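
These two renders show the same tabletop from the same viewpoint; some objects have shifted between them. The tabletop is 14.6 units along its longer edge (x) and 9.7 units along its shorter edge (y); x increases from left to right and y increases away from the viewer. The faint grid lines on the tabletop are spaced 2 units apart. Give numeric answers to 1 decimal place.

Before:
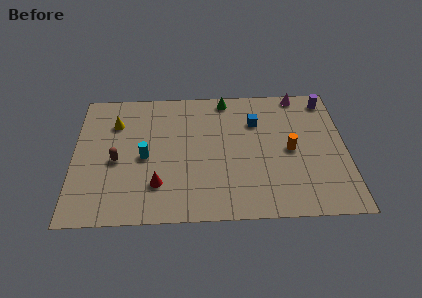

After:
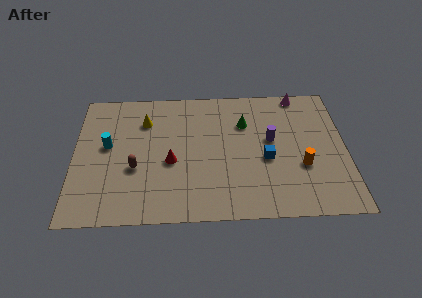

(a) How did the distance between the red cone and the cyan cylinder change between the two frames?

+1.5

Before: roughly 2.1 units apart; after: 3.6. That's 1.5 units further apart.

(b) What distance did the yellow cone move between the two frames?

1.6

From (2.2, 7.1) to (3.8, 7.2), the yellow cone covered √(1.6² + 0.1²) ≈ 1.6 units.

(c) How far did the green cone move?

2.1

The green cone was near (8.2, 8.7) before and (9.2, 6.8) after, so it travelled √(1.0² + 1.9²) ≈ 2.1 units.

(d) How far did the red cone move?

1.7

The red cone was near (4.5, 2.5) before and (5.2, 4.1) after, so it travelled √(0.7² + 1.6²) ≈ 1.7 units.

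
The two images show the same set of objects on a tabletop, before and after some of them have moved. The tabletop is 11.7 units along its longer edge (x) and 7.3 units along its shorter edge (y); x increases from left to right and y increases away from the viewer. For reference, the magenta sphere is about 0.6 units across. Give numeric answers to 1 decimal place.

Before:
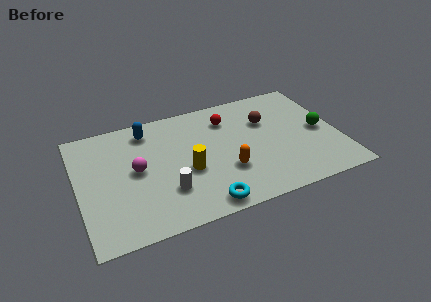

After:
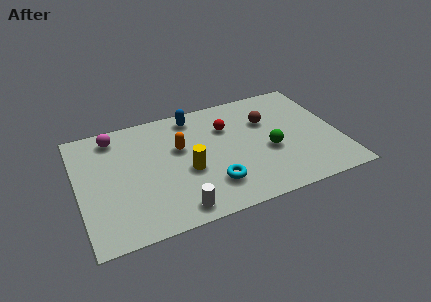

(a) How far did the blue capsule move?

2.1

The blue capsule was near (3.3, 6.1) before and (5.4, 6.3) after, so it travelled √(2.1² + 0.2²) ≈ 2.1 units.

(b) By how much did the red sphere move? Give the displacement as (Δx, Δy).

(-0.1, -0.5)

From the two frames, the red sphere sits at roughly (6.9, 5.6) before and (6.8, 5.1) after.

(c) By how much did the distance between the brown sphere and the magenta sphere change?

+0.8

They were about 6.1 units apart before and 6.9 after — 0.8 units further apart.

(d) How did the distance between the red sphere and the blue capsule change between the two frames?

-1.8

Before: roughly 3.6 units apart; after: 1.8. That's 1.8 units closer together.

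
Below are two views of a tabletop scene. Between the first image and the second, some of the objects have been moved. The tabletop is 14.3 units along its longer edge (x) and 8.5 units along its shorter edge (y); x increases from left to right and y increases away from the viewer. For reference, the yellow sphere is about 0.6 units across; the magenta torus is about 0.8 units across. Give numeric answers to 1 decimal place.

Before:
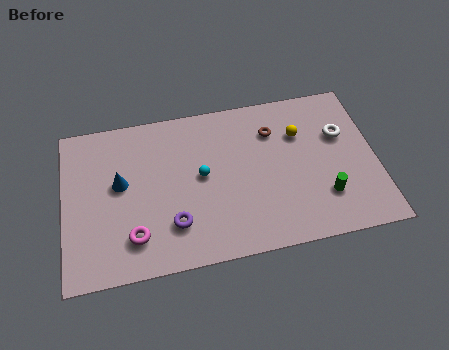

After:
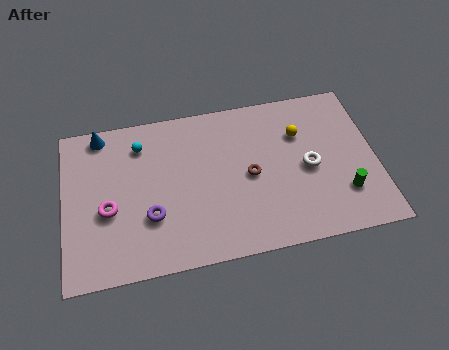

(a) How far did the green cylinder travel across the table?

0.9

From (11.8, 2.3) to (12.7, 2.3), the green cylinder covered √(0.9² + 0.0²) ≈ 0.9 units.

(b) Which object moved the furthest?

the cyan sphere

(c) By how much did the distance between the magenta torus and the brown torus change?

-1.4

Before: roughly 7.9 units apart; after: 6.5. That's 1.4 units closer together.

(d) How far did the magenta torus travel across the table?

1.9

The magenta torus moved from about (3.1, 1.9) to (2.0, 3.5), a distance of √(1.1² + 1.6²) ≈ 1.9.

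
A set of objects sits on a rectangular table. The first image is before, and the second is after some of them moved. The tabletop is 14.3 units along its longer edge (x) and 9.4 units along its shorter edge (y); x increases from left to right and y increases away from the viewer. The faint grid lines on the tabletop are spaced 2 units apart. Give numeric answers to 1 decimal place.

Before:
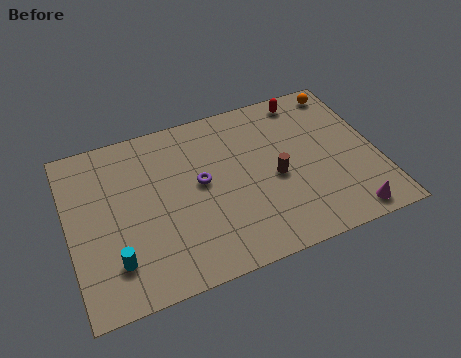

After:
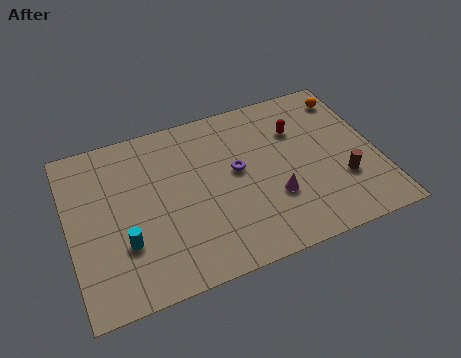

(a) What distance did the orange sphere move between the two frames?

0.5

From (13.2, 8.3) to (13.4, 7.8), the orange sphere covered √(0.2² + 0.5²) ≈ 0.5 units.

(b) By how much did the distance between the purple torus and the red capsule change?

-2.9

They were about 6.2 units apart before and 3.3 after — 2.9 units closer together.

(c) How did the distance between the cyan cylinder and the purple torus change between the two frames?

+0.7

The distance was about 5.1 in the first image and 5.8 in the second, so they moved 0.7 units further apart.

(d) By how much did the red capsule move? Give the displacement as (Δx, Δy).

(-0.6, -1.7)

The red capsule started near (11.4, 8.3) and ended near (10.8, 6.6).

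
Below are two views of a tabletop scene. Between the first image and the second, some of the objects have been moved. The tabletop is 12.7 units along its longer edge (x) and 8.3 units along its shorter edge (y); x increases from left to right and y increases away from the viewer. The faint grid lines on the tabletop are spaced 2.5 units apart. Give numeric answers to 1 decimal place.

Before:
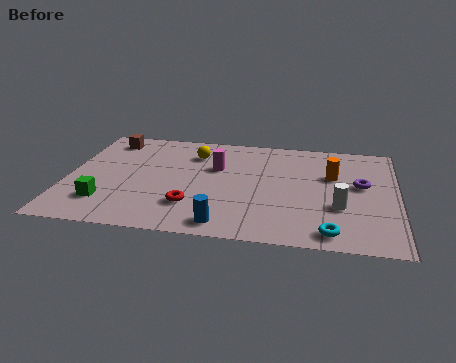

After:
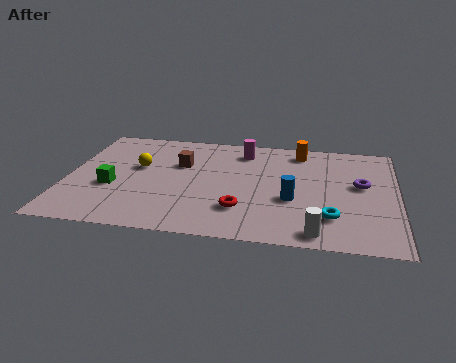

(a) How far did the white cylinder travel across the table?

2.2

The white cylinder was near (10.5, 2.9) before and (9.7, 0.9) after, so it travelled √(0.8² + 2.0²) ≈ 2.2 units.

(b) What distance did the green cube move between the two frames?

1.2

From (1.6, 2.0) to (1.8, 3.2), the green cube covered √(0.2² + 1.2²) ≈ 1.2 units.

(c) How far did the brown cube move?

3.3

From (1.4, 7.0) to (4.3, 5.4), the brown cube covered √(2.9² + 1.6²) ≈ 3.3 units.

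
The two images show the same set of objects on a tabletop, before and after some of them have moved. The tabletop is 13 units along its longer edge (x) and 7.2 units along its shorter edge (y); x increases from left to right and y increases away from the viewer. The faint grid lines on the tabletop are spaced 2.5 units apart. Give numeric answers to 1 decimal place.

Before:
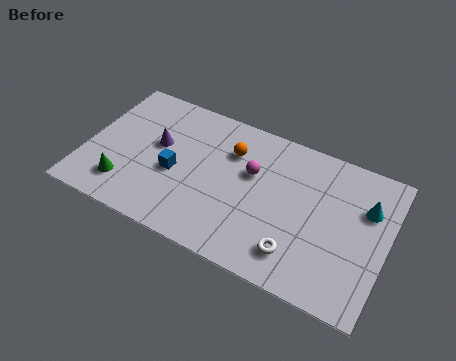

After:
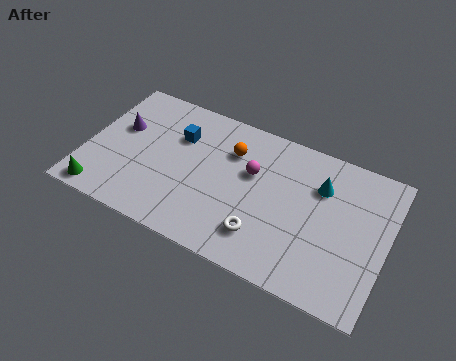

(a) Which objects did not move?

the orange sphere and the magenta sphere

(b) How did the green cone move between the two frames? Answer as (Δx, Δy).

(-0.9, -0.8)

The green cone was at about (1.9, 1.6) and moved to about (1.0, 0.8).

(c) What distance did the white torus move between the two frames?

1.5

The white torus moved from about (9.4, 1.5) to (7.9, 1.7), a distance of √(1.5² + 0.2²) ≈ 1.5.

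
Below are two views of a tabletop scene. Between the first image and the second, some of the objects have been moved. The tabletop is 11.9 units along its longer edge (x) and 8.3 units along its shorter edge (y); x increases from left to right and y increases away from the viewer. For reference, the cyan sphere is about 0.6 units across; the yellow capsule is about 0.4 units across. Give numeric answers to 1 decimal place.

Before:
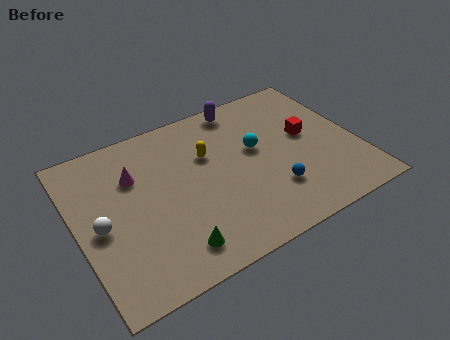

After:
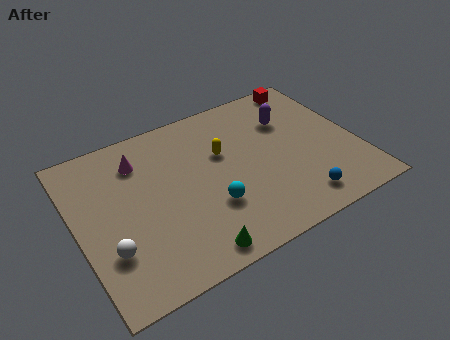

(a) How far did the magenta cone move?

0.8

The magenta cone moved from about (2.6, 5.7) to (2.9, 6.4), a distance of √(0.3² + 0.7²) ≈ 0.8.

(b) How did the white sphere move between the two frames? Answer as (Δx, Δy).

(0.2, -1.3)

The white sphere was at about (0.9, 3.8) and moved to about (1.1, 2.5).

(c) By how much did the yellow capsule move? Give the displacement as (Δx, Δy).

(0.6, -0.2)

From the two frames, the yellow capsule sits at roughly (5.7, 5.4) before and (6.3, 5.2) after.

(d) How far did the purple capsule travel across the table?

2.4

From (7.5, 7.4) to (9.3, 5.8), the purple capsule covered √(1.8² + 1.6²) ≈ 2.4 units.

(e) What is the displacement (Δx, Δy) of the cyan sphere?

(-2.3, -2.1)

The cyan sphere was at about (7.7, 4.8) and moved to about (5.4, 2.7).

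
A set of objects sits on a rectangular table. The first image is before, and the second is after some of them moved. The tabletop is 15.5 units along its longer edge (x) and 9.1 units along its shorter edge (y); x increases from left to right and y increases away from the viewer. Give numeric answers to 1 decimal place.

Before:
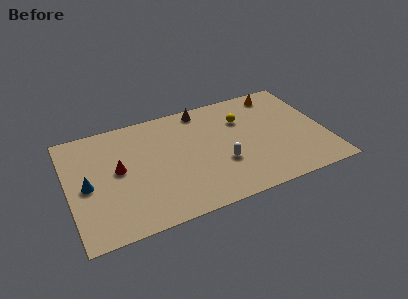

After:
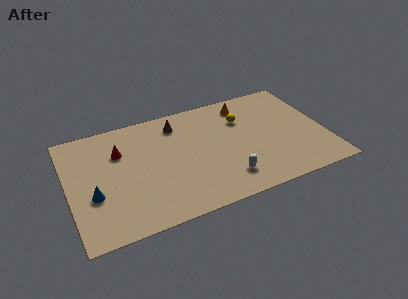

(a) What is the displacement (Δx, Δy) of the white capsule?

(0.1, -1.3)

The white capsule started near (9.1, 3.2) and ended near (9.2, 1.9).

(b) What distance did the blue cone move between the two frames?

0.9

From (1.1, 4.3) to (1.4, 3.4), the blue cone covered √(0.3² + 0.9²) ≈ 0.9 units.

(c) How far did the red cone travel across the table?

1.4

The red cone moved from about (3.0, 4.9) to (3.2, 6.3), a distance of √(0.2² + 1.4²) ≈ 1.4.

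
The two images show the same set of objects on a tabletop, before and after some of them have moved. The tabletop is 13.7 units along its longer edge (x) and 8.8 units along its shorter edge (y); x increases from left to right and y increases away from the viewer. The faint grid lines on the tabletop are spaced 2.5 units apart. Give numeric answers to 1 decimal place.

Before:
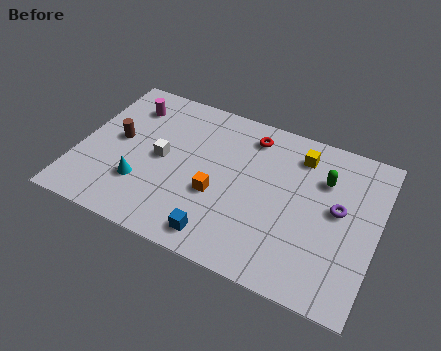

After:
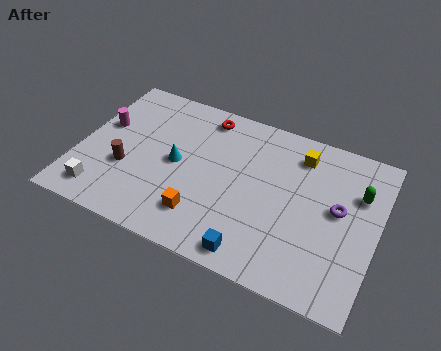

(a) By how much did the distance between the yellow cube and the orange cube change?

+1.4

They were about 5.0 units apart before and 6.4 after — 1.4 units further apart.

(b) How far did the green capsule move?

1.6

The green capsule was near (11.1, 6.2) before and (12.7, 6.0) after, so it travelled √(1.6² + 0.2²) ≈ 1.6 units.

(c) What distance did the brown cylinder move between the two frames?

1.6

From (1.7, 4.7) to (2.3, 3.2), the brown cylinder covered √(0.6² + 1.5²) ≈ 1.6 units.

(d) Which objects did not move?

the yellow cube and the purple torus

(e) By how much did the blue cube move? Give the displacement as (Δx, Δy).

(1.6, -0.2)

The blue cube was at about (6.9, 1.2) and moved to about (8.5, 1.0).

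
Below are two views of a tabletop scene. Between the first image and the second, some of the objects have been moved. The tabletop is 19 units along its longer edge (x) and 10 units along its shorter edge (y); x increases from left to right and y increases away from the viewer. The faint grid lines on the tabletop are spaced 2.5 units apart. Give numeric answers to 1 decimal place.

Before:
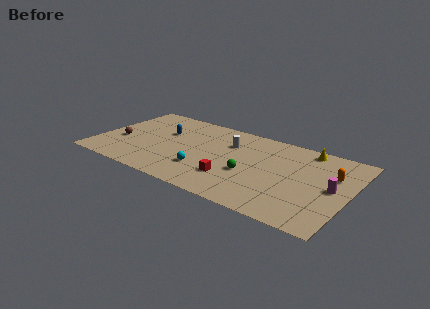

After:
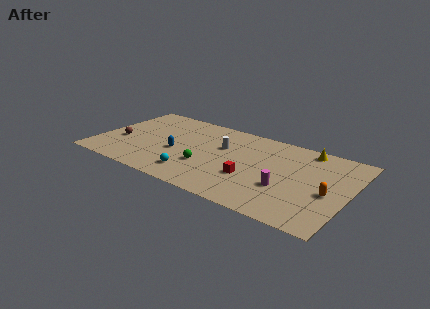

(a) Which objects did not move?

the brown sphere and the yellow cone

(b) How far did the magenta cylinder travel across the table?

3.6

From (17.8, 5.0) to (14.5, 3.5), the magenta cylinder covered √(3.3² + 1.5²) ≈ 3.6 units.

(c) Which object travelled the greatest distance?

the magenta cylinder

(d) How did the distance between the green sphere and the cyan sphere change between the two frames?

-1.9

Before: roughly 3.5 units apart; after: 1.6. That's 1.9 units closer together.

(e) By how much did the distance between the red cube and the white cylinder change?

-0.5

Before: roughly 4.4 units apart; after: 3.9. That's 0.5 units closer together.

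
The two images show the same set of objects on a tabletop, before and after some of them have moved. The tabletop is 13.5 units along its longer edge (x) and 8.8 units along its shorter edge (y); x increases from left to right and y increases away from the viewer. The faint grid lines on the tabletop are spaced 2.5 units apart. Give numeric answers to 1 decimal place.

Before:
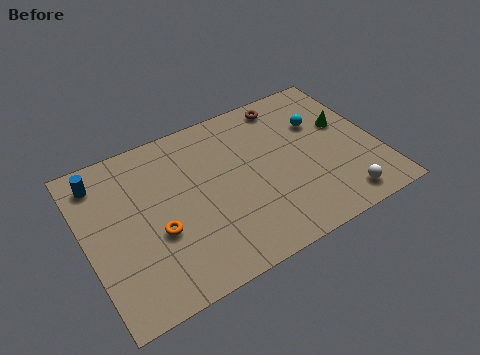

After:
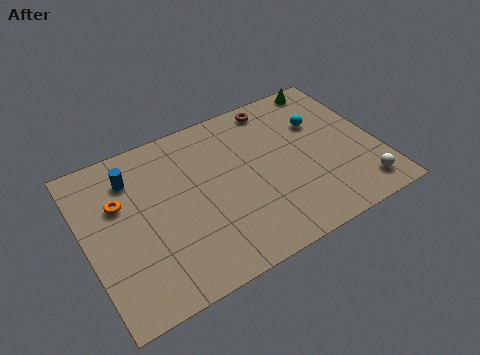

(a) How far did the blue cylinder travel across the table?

1.5

The blue cylinder was near (1.0, 7.3) before and (2.4, 6.8) after, so it travelled √(1.4² + 0.5²) ≈ 1.5 units.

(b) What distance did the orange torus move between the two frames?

2.7

The orange torus was near (3.1, 3.4) before and (1.7, 5.7) after, so it travelled √(1.4² + 2.3²) ≈ 2.7 units.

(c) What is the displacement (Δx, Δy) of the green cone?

(-0.3, 2.7)

The green cone started near (12.2, 5.3) and ended near (11.9, 8.0).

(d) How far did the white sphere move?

1.0

From (11.3, 1.2) to (12.3, 1.4), the white sphere covered √(1.0² + 0.2²) ≈ 1.0 units.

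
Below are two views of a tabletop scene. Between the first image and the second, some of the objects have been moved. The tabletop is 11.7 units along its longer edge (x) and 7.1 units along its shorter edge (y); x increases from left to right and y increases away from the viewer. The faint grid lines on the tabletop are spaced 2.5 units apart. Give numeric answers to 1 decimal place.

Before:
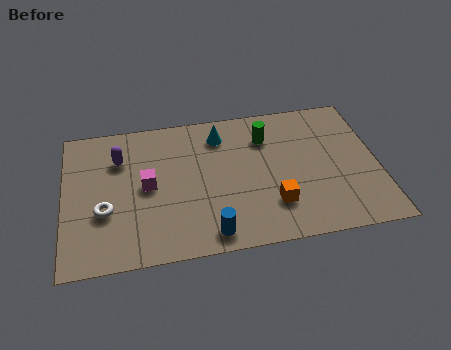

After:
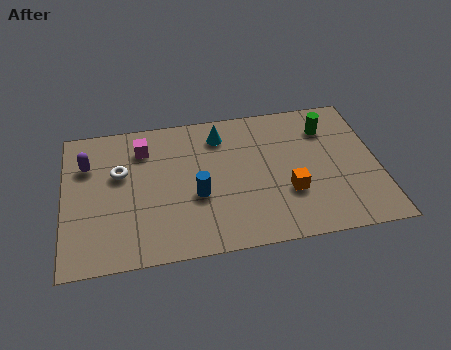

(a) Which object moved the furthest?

the green cylinder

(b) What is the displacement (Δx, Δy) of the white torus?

(0.6, 1.8)

From the two frames, the white torus sits at roughly (1.5, 2.6) before and (2.1, 4.4) after.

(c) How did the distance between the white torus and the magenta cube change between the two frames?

-0.5

They were about 1.9 units apart before and 1.4 after — 0.5 units closer together.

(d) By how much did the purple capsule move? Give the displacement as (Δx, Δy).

(-1.2, -0.1)

From the two frames, the purple capsule sits at roughly (2.1, 5.1) before and (0.9, 5.0) after.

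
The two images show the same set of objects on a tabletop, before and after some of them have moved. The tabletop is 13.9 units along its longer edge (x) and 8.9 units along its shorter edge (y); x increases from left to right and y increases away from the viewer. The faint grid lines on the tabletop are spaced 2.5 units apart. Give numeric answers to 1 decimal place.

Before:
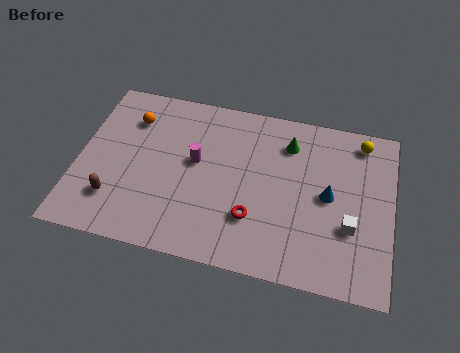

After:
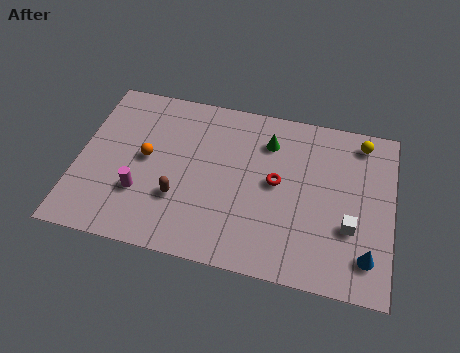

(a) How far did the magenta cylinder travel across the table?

3.2

The magenta cylinder moved from about (5.2, 5.0) to (2.9, 2.8), a distance of √(2.3² + 2.2²) ≈ 3.2.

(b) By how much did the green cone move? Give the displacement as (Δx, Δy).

(-0.9, -0.1)

The green cone started near (9.2, 6.9) and ended near (8.3, 6.8).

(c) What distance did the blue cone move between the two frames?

3.2

The blue cone moved from about (11.1, 4.5) to (12.9, 1.8), a distance of √(1.8² + 2.7²) ≈ 3.2.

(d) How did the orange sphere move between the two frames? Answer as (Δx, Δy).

(0.8, -2.0)

The orange sphere was at about (2.2, 6.7) and moved to about (3.0, 4.7).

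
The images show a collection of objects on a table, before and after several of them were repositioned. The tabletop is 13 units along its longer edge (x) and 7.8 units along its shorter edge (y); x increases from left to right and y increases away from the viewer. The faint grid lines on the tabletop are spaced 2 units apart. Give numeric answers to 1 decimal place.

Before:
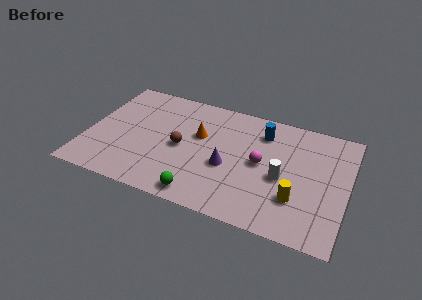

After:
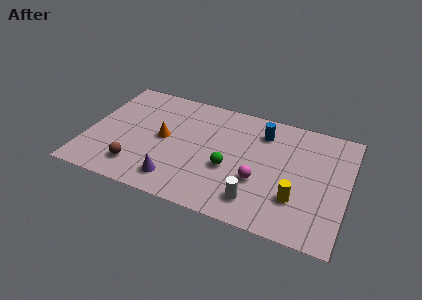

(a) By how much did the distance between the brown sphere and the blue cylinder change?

+2.8

The distance was about 4.6 in the first image and 7.4 in the second, so they moved 2.8 units further apart.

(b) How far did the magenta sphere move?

1.2

The magenta sphere moved from about (8.7, 4.0) to (8.7, 2.8), a distance of √(0.0² + 1.2²) ≈ 1.2.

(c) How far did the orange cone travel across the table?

1.9

The orange cone was near (5.5, 4.8) before and (3.8, 4.0) after, so it travelled √(1.7² + 0.8²) ≈ 1.9 units.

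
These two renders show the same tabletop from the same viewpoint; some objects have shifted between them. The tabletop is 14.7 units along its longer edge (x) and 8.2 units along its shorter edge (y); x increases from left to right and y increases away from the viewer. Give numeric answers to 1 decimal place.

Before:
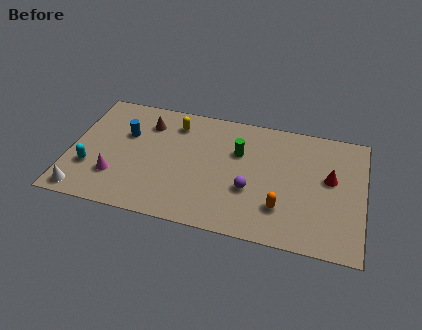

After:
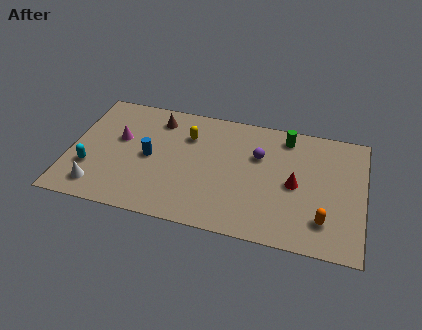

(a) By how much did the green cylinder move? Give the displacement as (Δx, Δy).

(2.3, 1.6)

The green cylinder started near (8.4, 5.4) and ended near (10.7, 7.0).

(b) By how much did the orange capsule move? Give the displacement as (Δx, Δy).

(2.1, -0.3)

From the two frames, the orange capsule sits at roughly (10.7, 2.2) before and (12.8, 1.9) after.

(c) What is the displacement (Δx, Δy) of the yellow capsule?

(0.7, -0.7)

The yellow capsule was at about (5.1, 6.6) and moved to about (5.8, 5.9).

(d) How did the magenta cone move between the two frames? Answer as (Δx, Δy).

(0.0, 2.6)

From the two frames, the magenta cone sits at roughly (2.4, 2.3) before and (2.4, 4.9) after.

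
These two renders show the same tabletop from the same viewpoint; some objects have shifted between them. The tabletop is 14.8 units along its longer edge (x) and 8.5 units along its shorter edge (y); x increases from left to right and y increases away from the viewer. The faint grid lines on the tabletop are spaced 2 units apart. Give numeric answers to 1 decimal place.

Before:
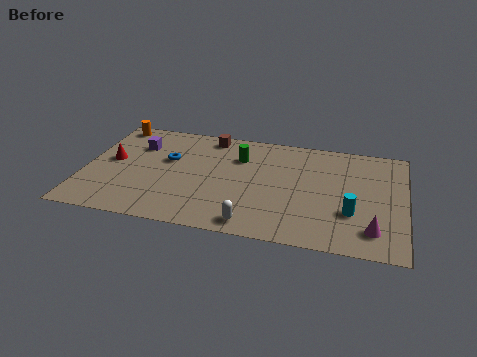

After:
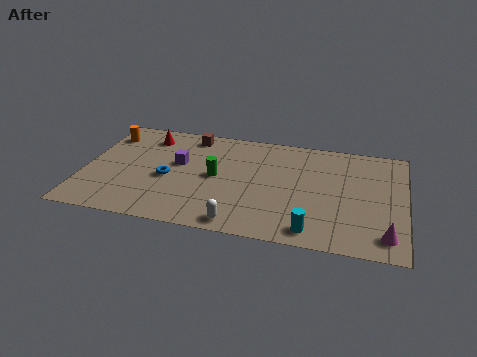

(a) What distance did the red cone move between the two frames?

2.7

The red cone moved from about (1.2, 4.6) to (2.7, 6.9), a distance of √(1.5² + 2.3²) ≈ 2.7.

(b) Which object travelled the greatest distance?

the red cone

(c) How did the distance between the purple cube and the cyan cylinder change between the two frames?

-3.1

They were about 10.6 units apart before and 7.5 after — 3.1 units closer together.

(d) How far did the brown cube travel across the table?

0.9

The brown cube moved from about (5.6, 7.5) to (4.7, 7.4), a distance of √(0.9² + 0.1²) ≈ 0.9.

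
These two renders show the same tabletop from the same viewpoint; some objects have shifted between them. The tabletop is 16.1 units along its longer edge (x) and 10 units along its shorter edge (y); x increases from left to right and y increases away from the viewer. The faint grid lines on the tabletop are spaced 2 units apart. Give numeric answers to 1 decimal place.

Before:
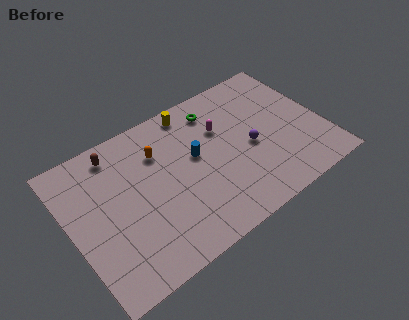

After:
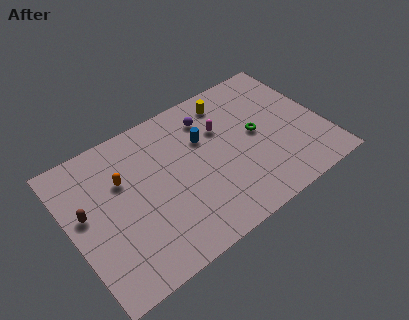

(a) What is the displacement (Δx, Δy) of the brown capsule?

(-2.4, -2.9)

The brown capsule was at about (3.4, 8.6) and moved to about (1.0, 5.7).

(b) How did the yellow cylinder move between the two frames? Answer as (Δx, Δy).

(2.3, -0.5)

The yellow cylinder started near (8.4, 8.9) and ended near (10.7, 8.4).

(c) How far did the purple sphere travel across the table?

4.0

The purple sphere was near (11.4, 4.5) before and (9.3, 7.9) after, so it travelled √(2.1² + 3.4²) ≈ 4.0 units.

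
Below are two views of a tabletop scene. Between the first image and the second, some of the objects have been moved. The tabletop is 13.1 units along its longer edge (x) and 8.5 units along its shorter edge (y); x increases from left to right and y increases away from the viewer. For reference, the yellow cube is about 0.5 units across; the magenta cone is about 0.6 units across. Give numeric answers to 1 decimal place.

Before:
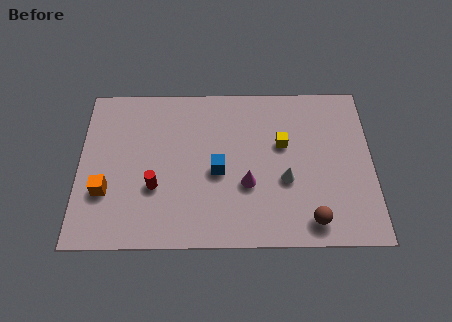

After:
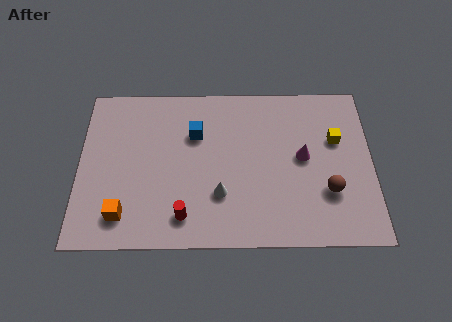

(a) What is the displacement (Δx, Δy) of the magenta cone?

(2.5, 1.4)

The magenta cone was at about (7.5, 3.1) and moved to about (10.0, 4.5).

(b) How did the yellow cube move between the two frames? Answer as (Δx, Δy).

(2.4, 0.2)

The yellow cube was at about (9.1, 5.2) and moved to about (11.5, 5.4).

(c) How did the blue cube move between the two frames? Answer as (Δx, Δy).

(-1.0, 2.0)

From the two frames, the blue cube sits at roughly (6.2, 3.8) before and (5.2, 5.8) after.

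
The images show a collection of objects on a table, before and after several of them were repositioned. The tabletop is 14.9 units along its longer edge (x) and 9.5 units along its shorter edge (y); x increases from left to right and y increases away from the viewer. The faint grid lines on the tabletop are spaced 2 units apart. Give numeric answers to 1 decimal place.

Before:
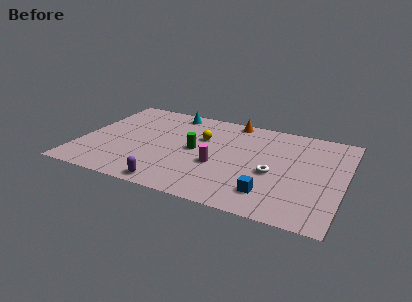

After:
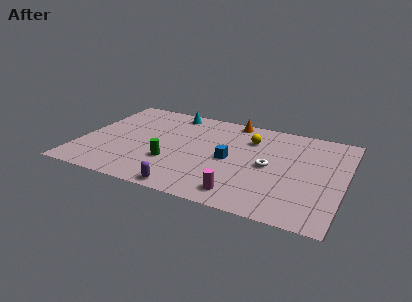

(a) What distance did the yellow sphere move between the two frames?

2.8

The yellow sphere was near (6.7, 6.2) before and (9.4, 7.0) after, so it travelled √(2.7² + 0.8²) ≈ 2.8 units.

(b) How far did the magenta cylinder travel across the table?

2.8

The magenta cylinder moved from about (7.9, 3.7) to (9.5, 1.4), a distance of √(1.6² + 2.3²) ≈ 2.8.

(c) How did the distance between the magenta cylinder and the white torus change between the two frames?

+0.3

The distance was about 3.1 in the first image and 3.4 in the second, so they moved 0.3 units further apart.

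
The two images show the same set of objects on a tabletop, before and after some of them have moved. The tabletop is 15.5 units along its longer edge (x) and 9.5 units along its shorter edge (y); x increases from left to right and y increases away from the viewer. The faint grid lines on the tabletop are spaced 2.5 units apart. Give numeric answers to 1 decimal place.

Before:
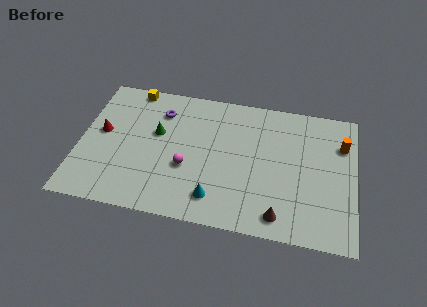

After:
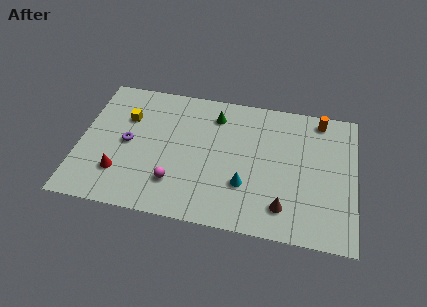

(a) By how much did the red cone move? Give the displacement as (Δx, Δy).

(1.2, -2.7)

The red cone was at about (1.2, 5.2) and moved to about (2.4, 2.5).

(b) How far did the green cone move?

3.7

From (4.3, 5.7) to (7.5, 7.6), the green cone covered √(3.2² + 1.9²) ≈ 3.7 units.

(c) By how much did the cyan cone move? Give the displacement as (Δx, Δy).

(1.6, 1.2)

From the two frames, the cyan cone sits at roughly (7.8, 1.8) before and (9.4, 3.0) after.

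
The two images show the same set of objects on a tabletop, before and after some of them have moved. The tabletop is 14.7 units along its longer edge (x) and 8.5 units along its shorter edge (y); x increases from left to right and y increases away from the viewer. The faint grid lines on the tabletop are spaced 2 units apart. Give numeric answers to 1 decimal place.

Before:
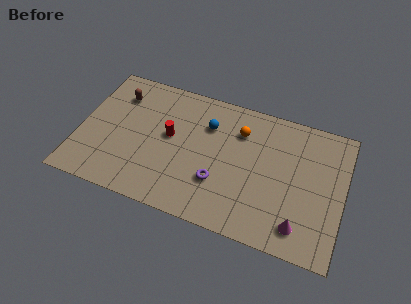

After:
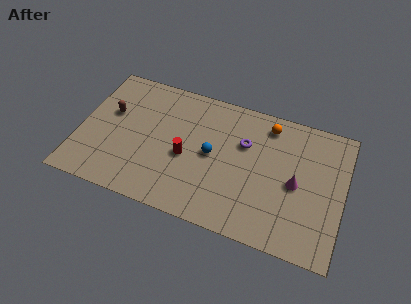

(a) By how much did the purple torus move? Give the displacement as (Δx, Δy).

(1.2, 2.9)

The purple torus started near (7.9, 2.7) and ended near (9.1, 5.6).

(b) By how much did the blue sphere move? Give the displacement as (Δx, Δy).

(0.4, -1.8)

From the two frames, the blue sphere sits at roughly (7.0, 6.1) before and (7.4, 4.3) after.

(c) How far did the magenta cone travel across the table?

2.5

The magenta cone moved from about (12.5, 1.5) to (12.1, 4.0), a distance of √(0.4² + 2.5²) ≈ 2.5.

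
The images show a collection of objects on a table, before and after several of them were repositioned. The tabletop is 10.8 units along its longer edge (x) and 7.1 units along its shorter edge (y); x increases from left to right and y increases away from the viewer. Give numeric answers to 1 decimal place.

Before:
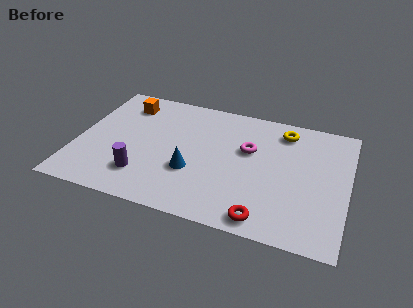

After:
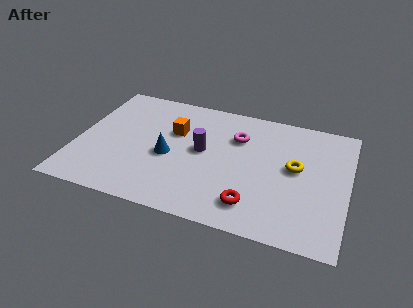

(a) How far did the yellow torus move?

2.1

From (8.1, 5.9) to (8.7, 3.9), the yellow torus covered √(0.6² + 2.0²) ≈ 2.1 units.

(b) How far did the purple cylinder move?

3.0

The purple cylinder was near (2.8, 1.7) before and (5.0, 3.8) after, so it travelled √(2.2² + 2.1²) ≈ 3.0 units.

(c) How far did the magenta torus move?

0.8

From (6.8, 4.4) to (6.3, 5.0), the magenta torus covered √(0.5² + 0.6²) ≈ 0.8 units.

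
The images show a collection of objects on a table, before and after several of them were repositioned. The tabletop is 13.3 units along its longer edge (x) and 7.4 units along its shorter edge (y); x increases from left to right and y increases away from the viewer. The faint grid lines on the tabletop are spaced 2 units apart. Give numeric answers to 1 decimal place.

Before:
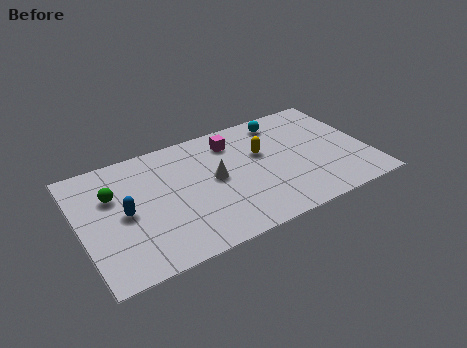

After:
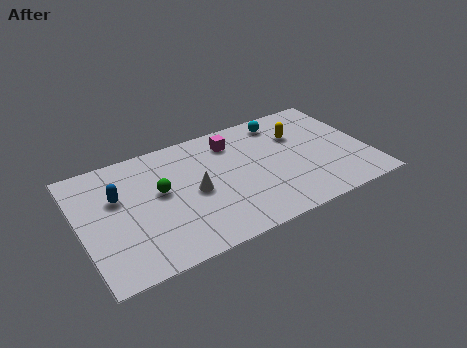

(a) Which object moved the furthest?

the green sphere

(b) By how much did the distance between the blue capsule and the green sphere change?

+0.6

The distance was about 1.4 in the first image and 2.0 in the second, so they moved 0.6 units further apart.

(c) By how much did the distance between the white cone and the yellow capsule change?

+2.9

The distance was about 2.4 in the first image and 5.3 in the second, so they moved 2.9 units further apart.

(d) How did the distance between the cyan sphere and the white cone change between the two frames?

+1.1

They were about 4.2 units apart before and 5.3 after — 1.1 units further apart.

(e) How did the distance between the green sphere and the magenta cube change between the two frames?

-1.8

The distance was about 5.8 in the first image and 4.0 in the second, so they moved 1.8 units closer together.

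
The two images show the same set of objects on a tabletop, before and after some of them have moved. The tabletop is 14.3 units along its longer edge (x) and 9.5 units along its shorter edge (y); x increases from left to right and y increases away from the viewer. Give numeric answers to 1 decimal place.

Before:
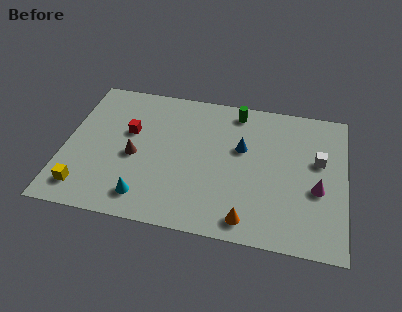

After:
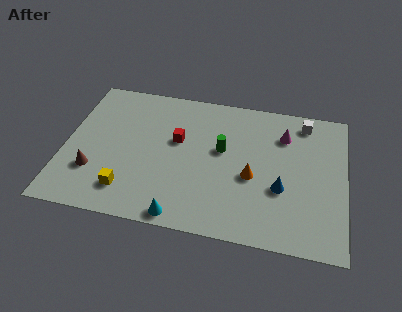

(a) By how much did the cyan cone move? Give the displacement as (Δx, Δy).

(1.9, -0.8)

The cyan cone started near (4.3, 1.6) and ended near (6.2, 0.8).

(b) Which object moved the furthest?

the magenta cone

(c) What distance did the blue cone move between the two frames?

3.1

From (9.0, 5.8) to (11.1, 3.5), the blue cone covered √(2.1² + 2.3²) ≈ 3.1 units.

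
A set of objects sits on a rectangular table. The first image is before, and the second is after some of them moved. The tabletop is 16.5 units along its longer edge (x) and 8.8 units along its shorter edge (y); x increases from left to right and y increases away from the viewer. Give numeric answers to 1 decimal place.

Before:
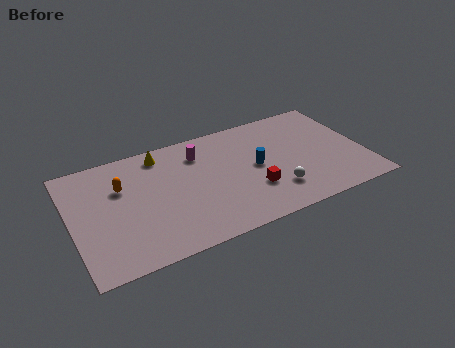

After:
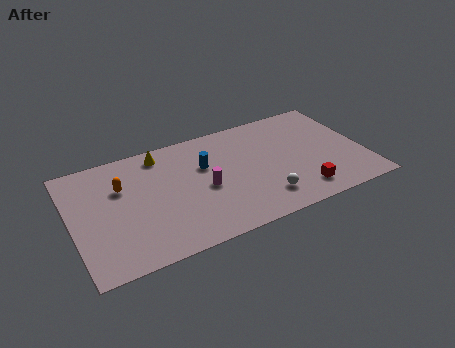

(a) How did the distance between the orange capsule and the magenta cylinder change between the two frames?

+0.3

Before: roughly 4.6 units apart; after: 4.9. That's 0.3 units further apart.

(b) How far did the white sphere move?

0.8

The white sphere was near (11.2, 2.2) before and (10.5, 1.9) after, so it travelled √(0.7² + 0.3²) ≈ 0.8 units.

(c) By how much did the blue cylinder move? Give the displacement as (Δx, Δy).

(-2.8, 1.2)

From the two frames, the blue cylinder sits at roughly (10.4, 4.5) before and (7.6, 5.7) after.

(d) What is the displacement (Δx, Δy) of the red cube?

(2.6, -1.2)

The red cube started near (10.0, 2.8) and ended near (12.6, 1.6).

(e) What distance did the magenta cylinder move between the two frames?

2.8

The magenta cylinder was near (7.4, 6.8) before and (7.4, 4.0) after, so it travelled √(0.0² + 2.8²) ≈ 2.8 units.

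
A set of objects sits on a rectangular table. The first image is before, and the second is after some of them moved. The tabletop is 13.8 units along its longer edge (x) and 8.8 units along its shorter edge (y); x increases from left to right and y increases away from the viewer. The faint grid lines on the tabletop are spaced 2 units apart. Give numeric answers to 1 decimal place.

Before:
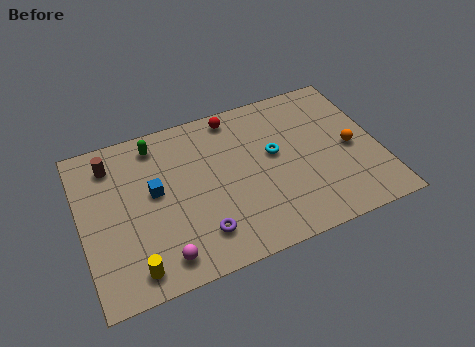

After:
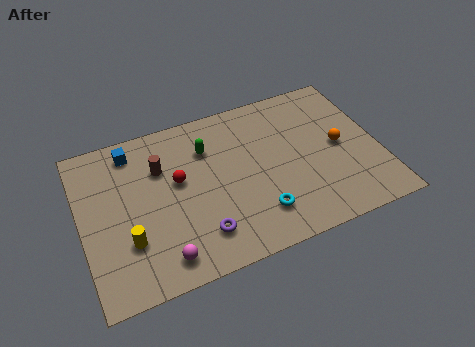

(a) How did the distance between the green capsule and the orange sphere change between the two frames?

-3.1

They were about 9.4 units apart before and 6.3 after — 3.1 units closer together.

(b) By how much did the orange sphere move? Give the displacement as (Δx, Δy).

(-0.5, 0.3)

From the two frames, the orange sphere sits at roughly (12.5, 4.1) before and (12.0, 4.4) after.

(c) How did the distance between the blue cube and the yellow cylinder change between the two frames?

+0.9

Before: roughly 3.9 units apart; after: 4.8. That's 0.9 units further apart.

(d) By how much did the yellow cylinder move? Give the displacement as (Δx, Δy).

(-0.1, 1.5)

The yellow cylinder was at about (2.1, 1.2) and moved to about (2.0, 2.7).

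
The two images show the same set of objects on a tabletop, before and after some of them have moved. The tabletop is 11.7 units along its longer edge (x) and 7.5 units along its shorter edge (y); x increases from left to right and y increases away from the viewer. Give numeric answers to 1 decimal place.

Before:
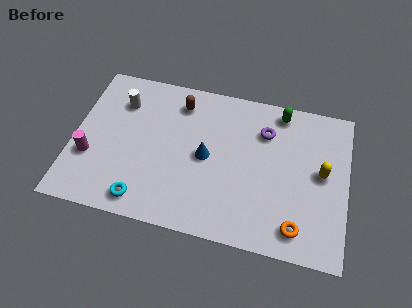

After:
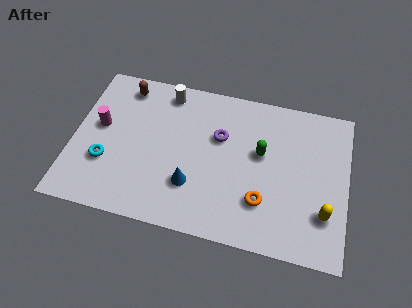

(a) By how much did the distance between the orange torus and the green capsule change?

-3.2

They were about 5.5 units apart before and 2.3 after — 3.2 units closer together.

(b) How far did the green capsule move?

2.3

The green capsule moved from about (8.7, 6.6) to (8.0, 4.4), a distance of √(0.7² + 2.2²) ≈ 2.3.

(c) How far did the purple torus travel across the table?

2.0

From (8.1, 5.5) to (6.2, 4.8), the purple torus covered √(1.9² + 0.7²) ≈ 2.0 units.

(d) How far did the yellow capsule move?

1.9

The yellow capsule was near (10.6, 4.0) before and (10.8, 2.1) after, so it travelled √(0.2² + 1.9²) ≈ 1.9 units.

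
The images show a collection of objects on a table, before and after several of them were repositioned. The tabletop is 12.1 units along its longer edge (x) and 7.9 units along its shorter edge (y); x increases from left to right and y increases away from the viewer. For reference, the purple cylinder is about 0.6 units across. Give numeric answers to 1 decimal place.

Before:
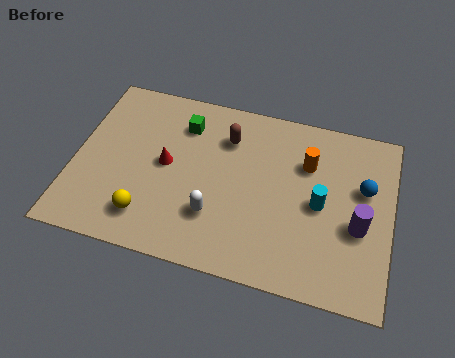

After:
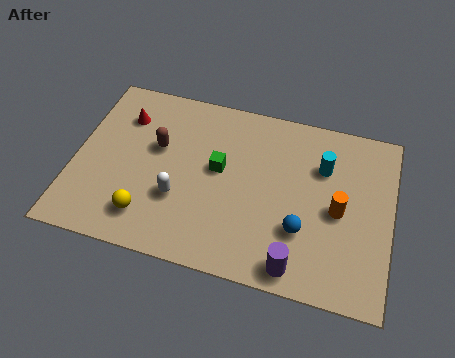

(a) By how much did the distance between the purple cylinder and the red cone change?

+1.1

They were about 7.5 units apart before and 8.6 after — 1.1 units further apart.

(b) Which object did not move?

the yellow sphere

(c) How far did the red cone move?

2.5

The red cone moved from about (3.5, 4.1) to (1.7, 5.9), a distance of √(1.8² + 1.8²) ≈ 2.5.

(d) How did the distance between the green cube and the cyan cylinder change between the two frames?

-1.8

They were about 5.9 units apart before and 4.1 after — 1.8 units closer together.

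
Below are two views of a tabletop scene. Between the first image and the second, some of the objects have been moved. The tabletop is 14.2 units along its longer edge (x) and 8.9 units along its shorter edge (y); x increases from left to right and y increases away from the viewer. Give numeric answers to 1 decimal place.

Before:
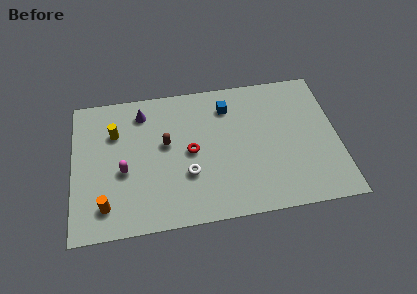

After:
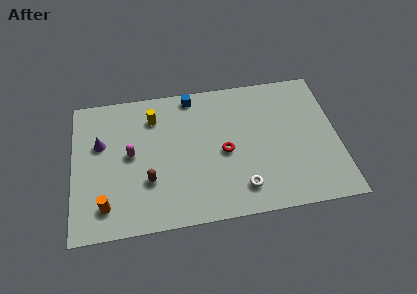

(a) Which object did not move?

the orange cylinder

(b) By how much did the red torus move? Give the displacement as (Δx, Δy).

(1.8, -0.3)

The red torus was at about (6.3, 4.4) and moved to about (8.1, 4.1).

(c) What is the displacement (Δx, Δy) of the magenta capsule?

(0.4, 1.0)

From the two frames, the magenta capsule sits at roughly (2.7, 3.7) before and (3.1, 4.7) after.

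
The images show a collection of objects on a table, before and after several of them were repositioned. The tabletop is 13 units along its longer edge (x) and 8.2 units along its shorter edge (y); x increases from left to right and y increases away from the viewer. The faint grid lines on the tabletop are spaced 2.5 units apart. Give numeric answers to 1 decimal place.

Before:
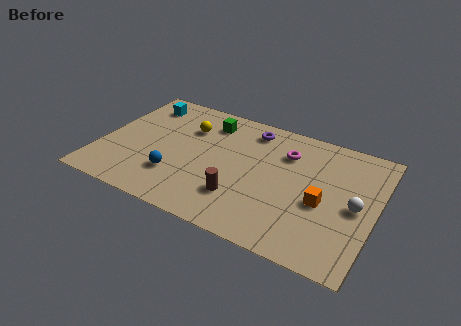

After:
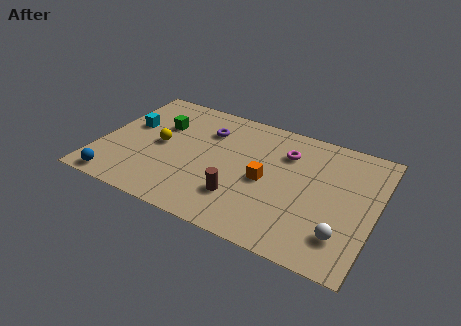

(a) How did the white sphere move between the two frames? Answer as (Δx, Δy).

(-0.4, -2.0)

The white sphere was at about (12.1, 3.9) and moved to about (11.7, 1.9).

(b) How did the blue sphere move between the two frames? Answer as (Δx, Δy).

(-2.6, -1.5)

The blue sphere started near (3.8, 2.3) and ended near (1.2, 0.8).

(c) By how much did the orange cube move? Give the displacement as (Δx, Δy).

(-2.7, 0.3)

From the two frames, the orange cube sits at roughly (10.6, 3.5) before and (7.9, 3.8) after.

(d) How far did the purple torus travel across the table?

2.2

From (6.8, 6.9) to (4.8, 6.0), the purple torus covered √(2.0² + 0.9²) ≈ 2.2 units.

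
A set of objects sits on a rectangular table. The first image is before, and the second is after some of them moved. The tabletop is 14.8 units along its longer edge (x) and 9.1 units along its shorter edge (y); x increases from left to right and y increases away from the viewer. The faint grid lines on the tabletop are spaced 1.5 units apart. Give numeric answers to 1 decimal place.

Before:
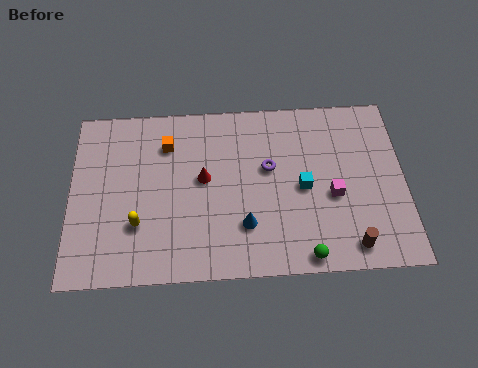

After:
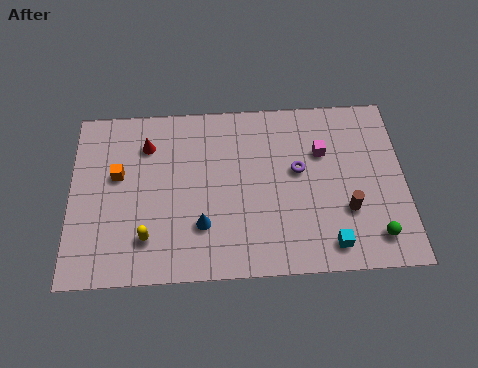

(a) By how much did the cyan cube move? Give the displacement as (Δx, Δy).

(1.1, -3.0)

The cyan cube started near (10.3, 4.3) and ended near (11.4, 1.3).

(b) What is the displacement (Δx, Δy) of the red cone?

(-2.5, 1.9)

The red cone was at about (5.9, 5.0) and moved to about (3.4, 6.9).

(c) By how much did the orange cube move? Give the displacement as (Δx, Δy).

(-2.2, -1.5)

From the two frames, the orange cube sits at roughly (4.3, 6.9) before and (2.1, 5.4) after.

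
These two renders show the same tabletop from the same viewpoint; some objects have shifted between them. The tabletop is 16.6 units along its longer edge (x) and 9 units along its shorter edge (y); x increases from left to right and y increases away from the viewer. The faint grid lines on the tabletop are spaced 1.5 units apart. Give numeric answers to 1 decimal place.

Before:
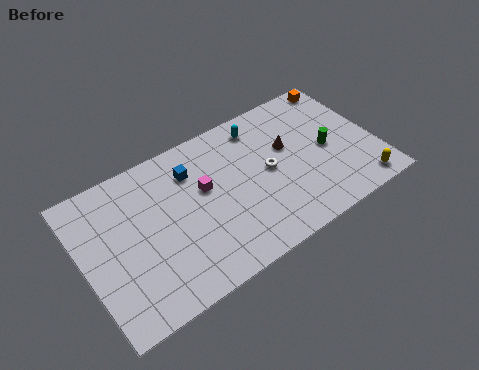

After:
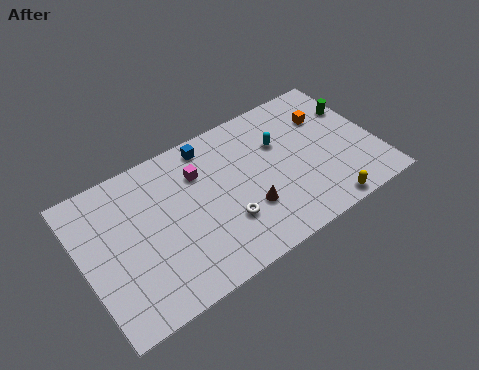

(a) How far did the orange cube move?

2.1

The orange cube moved from about (15.5, 8.1) to (14.2, 6.4), a distance of √(1.3² + 1.7²) ≈ 2.1.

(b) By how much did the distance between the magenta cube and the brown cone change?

-0.7

Before: roughly 4.9 units apart; after: 4.2. That's 0.7 units closer together.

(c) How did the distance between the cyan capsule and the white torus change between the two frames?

+1.9

Before: roughly 3.0 units apart; after: 4.9. That's 1.9 units further apart.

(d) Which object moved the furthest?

the brown cone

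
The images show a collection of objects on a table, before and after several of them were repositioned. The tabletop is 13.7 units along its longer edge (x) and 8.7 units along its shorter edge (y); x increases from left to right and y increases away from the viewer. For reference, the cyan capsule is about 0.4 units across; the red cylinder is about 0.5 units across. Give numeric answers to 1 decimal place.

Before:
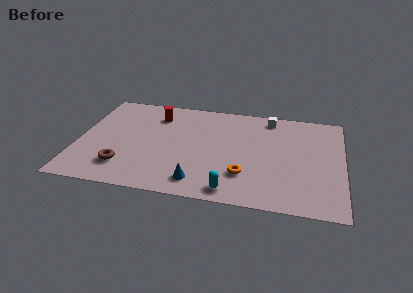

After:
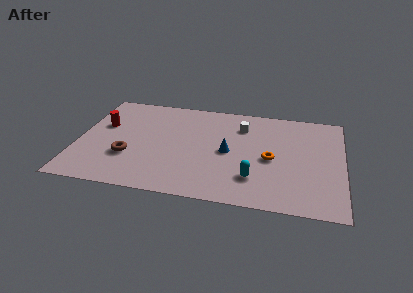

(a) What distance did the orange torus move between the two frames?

2.1

The orange torus was near (8.7, 2.4) before and (10.0, 4.0) after, so it travelled √(1.3² + 1.6²) ≈ 2.1 units.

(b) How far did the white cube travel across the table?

1.7

From (9.8, 7.6) to (8.4, 6.6), the white cube covered √(1.4² + 1.0²) ≈ 1.7 units.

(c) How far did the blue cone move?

3.1

The blue cone moved from about (6.4, 1.4) to (7.8, 4.2), a distance of √(1.4² + 2.8²) ≈ 3.1.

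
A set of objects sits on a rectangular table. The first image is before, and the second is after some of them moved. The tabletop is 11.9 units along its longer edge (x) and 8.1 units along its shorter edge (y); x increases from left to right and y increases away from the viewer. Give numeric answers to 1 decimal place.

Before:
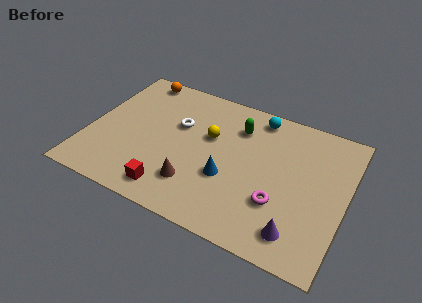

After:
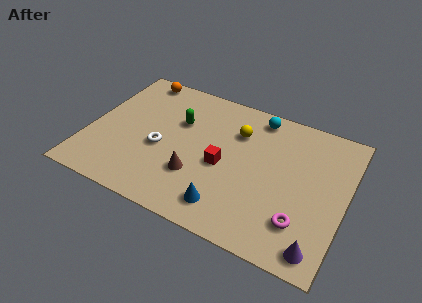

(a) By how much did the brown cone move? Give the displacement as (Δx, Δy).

(0.0, 0.5)

From the two frames, the brown cone sits at roughly (5.2, 2.0) before and (5.2, 2.5) after.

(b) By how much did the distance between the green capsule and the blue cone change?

+1.7

The distance was about 3.1 in the first image and 4.8 in the second, so they moved 1.7 units further apart.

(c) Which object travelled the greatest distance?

the red cube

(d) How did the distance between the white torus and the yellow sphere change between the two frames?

+2.6

Before: roughly 1.5 units apart; after: 4.1. That's 2.6 units further apart.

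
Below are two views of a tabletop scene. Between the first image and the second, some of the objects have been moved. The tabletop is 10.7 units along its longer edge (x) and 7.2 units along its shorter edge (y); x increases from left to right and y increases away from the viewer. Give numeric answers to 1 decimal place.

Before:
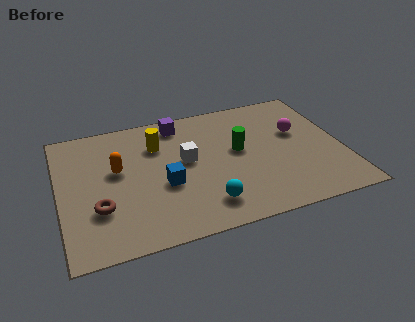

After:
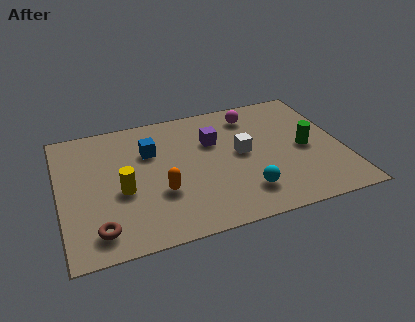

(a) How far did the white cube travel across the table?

2.1

From (4.8, 4.0) to (6.9, 3.8), the white cube covered √(2.1² + 0.2²) ≈ 2.1 units.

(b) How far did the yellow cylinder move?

2.7

From (3.8, 5.2) to (2.3, 3.0), the yellow cylinder covered √(1.5² + 2.2²) ≈ 2.7 units.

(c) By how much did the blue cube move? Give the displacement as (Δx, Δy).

(-0.4, 2.0)

The blue cube started near (3.9, 2.9) and ended near (3.5, 4.9).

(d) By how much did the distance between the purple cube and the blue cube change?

-1.0

Before: roughly 3.4 units apart; after: 2.4. That's 1.0 units closer together.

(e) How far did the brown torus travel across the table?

1.1

From (1.4, 2.3) to (1.3, 1.2), the brown torus covered √(0.1² + 1.1²) ≈ 1.1 units.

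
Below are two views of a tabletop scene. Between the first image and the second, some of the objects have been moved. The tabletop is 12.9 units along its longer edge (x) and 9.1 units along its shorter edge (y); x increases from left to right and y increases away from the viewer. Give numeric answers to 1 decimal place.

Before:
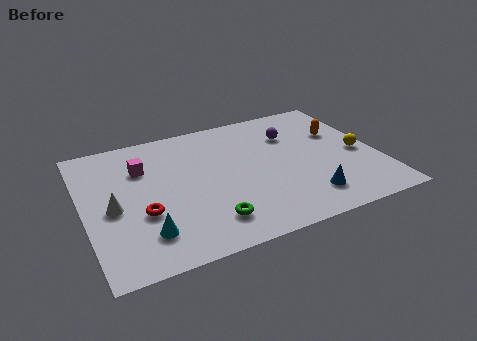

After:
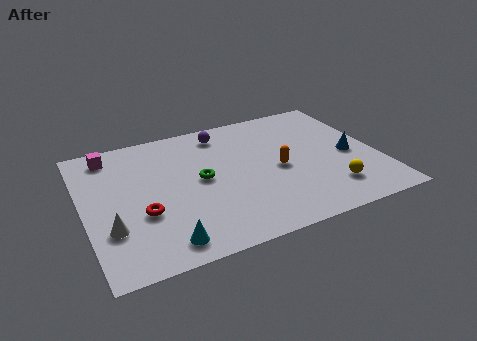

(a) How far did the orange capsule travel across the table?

3.4

The orange capsule was near (11.5, 5.9) before and (8.5, 4.2) after, so it travelled √(3.0² + 1.7²) ≈ 3.4 units.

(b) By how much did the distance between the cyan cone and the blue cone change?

+2.1

Before: roughly 7.0 units apart; after: 9.1. That's 2.1 units further apart.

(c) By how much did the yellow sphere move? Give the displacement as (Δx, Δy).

(-1.6, -2.1)

From the two frames, the yellow sphere sits at roughly (12.1, 4.1) before and (10.5, 2.0) after.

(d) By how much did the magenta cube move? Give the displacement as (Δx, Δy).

(-1.3, 1.4)

From the two frames, the magenta cube sits at roughly (2.7, 6.4) before and (1.4, 7.8) after.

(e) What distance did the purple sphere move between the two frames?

3.2

The purple sphere moved from about (9.4, 6.5) to (6.4, 7.7), a distance of √(3.0² + 1.2²) ≈ 3.2.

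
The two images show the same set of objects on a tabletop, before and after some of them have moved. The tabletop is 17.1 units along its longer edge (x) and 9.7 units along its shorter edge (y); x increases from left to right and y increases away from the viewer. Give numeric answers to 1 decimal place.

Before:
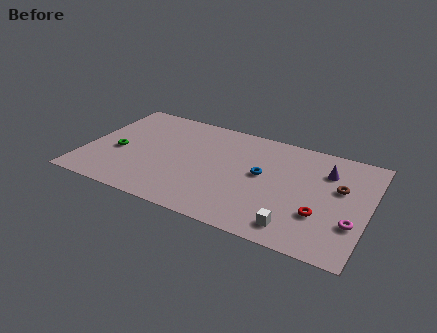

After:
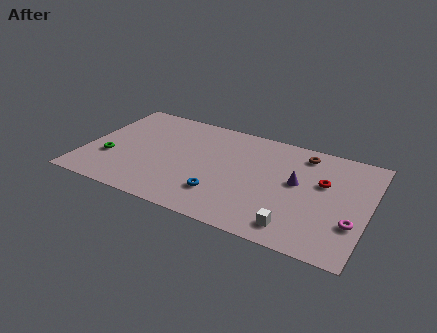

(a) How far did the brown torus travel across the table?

3.3

The brown torus moved from about (15.3, 5.9) to (12.9, 8.2), a distance of √(2.4² + 2.3²) ≈ 3.3.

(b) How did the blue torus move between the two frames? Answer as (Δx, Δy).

(-2.2, -2.8)

The blue torus was at about (10.7, 5.3) and moved to about (8.5, 2.5).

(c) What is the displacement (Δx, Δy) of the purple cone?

(-1.6, -1.7)

The purple cone was at about (14.4, 7.1) and moved to about (12.8, 5.4).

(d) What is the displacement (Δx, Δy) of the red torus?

(-0.1, 2.9)

The red torus started near (14.4, 3.1) and ended near (14.3, 6.0).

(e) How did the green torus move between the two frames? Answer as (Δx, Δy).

(-0.4, -0.8)

The green torus was at about (2.0, 4.1) and moved to about (1.6, 3.3).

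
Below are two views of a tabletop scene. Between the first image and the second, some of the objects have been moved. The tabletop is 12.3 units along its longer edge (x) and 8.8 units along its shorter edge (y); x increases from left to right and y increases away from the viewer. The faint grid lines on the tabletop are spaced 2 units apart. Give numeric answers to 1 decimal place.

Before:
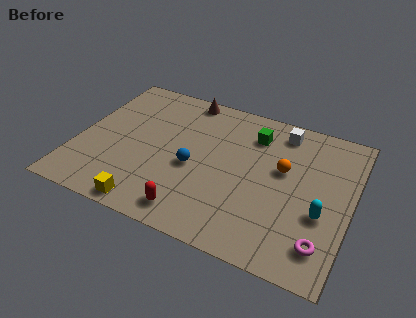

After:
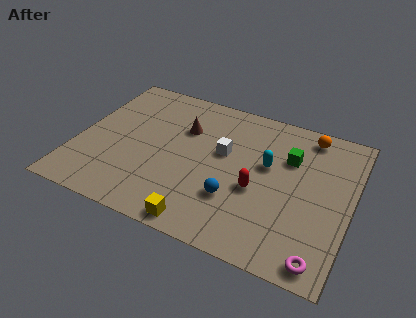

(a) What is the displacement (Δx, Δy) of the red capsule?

(2.6, 2.4)

The red capsule was at about (5.6, 1.2) and moved to about (8.2, 3.6).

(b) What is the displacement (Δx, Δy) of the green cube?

(1.7, -0.8)

The green cube was at about (7.7, 6.8) and moved to about (9.4, 6.0).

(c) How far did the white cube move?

3.3

The white cube was near (8.9, 7.5) before and (6.5, 5.2) after, so it travelled √(2.4² + 2.3²) ≈ 3.3 units.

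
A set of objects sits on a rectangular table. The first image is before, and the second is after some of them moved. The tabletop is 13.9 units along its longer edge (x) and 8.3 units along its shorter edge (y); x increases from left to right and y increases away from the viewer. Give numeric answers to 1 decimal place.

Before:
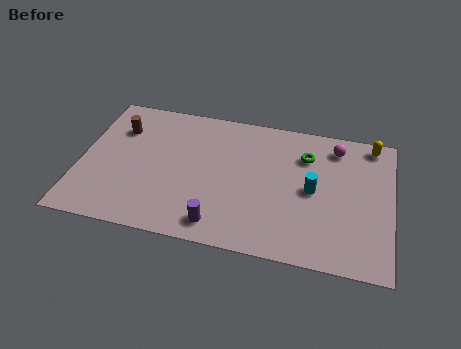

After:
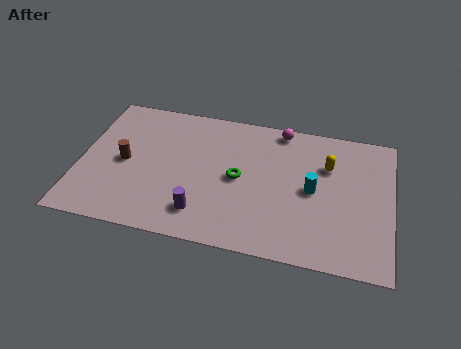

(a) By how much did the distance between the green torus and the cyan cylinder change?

+1.3

They were about 2.0 units apart before and 3.3 after — 1.3 units further apart.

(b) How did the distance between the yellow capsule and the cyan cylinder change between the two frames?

-2.4

The distance was about 4.1 in the first image and 1.7 in the second, so they moved 2.4 units closer together.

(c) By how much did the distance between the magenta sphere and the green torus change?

+2.3

Before: roughly 1.5 units apart; after: 3.8. That's 2.3 units further apart.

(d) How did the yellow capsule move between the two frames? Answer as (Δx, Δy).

(-1.9, -1.7)

The yellow capsule started near (12.9, 7.4) and ended near (11.0, 5.7).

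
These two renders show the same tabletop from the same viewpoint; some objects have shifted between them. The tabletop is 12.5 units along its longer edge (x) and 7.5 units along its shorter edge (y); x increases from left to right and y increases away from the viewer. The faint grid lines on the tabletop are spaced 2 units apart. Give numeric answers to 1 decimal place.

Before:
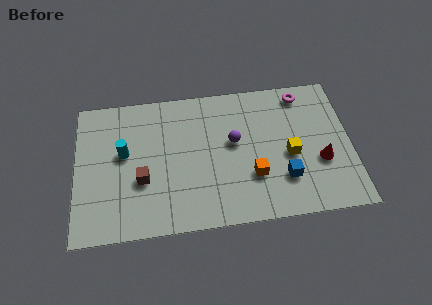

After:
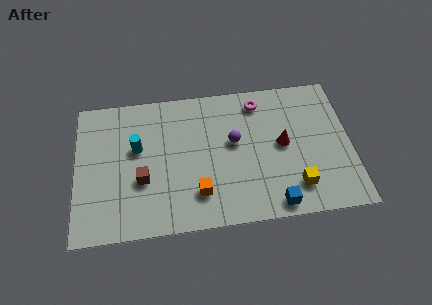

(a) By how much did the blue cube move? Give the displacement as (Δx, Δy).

(-0.5, -1.3)

The blue cube started near (9.4, 2.1) and ended near (8.9, 0.8).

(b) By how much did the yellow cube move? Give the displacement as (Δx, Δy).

(0.2, -1.7)

From the two frames, the yellow cube sits at roughly (9.7, 3.3) before and (9.9, 1.6) after.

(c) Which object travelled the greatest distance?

the orange cube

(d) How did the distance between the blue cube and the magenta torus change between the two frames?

+1.0

Before: roughly 4.5 units apart; after: 5.5. That's 1.0 units further apart.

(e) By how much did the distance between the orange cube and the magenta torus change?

+0.6

The distance was about 4.8 in the first image and 5.4 in the second, so they moved 0.6 units further apart.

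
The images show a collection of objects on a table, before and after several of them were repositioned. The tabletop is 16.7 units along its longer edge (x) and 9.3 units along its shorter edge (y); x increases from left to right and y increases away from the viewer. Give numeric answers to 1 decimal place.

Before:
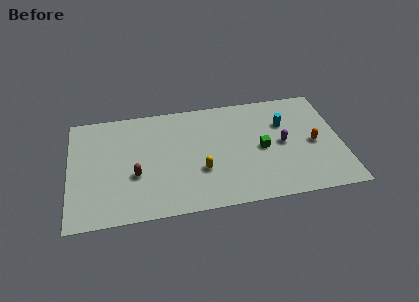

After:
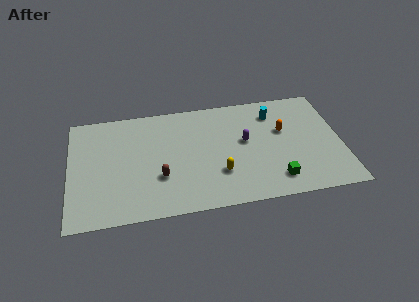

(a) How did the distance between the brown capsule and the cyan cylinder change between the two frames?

-1.4

Before: roughly 9.7 units apart; after: 8.3. That's 1.4 units closer together.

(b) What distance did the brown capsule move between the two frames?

1.6

The brown capsule was near (4.0, 3.5) before and (5.5, 3.1) after, so it travelled √(1.5² + 0.4²) ≈ 1.6 units.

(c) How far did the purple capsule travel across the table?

2.4

The purple capsule moved from about (13.1, 4.6) to (10.8, 5.2), a distance of √(2.3² + 0.6²) ≈ 2.4.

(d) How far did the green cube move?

2.8

From (11.8, 4.4) to (12.5, 1.7), the green cube covered √(0.7² + 2.7²) ≈ 2.8 units.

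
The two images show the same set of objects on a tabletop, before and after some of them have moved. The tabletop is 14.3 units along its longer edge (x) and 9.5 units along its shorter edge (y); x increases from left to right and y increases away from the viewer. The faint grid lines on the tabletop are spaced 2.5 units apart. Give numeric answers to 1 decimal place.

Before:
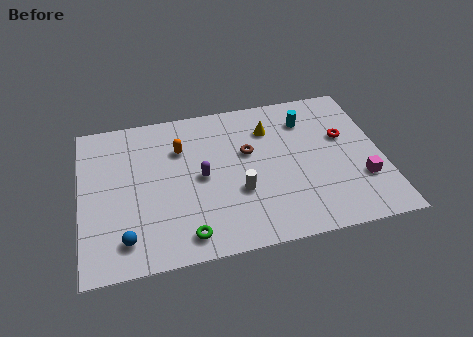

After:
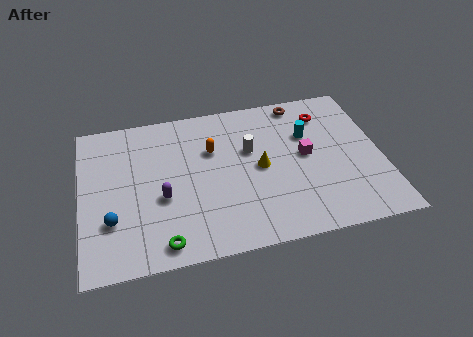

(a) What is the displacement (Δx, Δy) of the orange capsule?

(1.5, -0.4)

The orange capsule started near (4.8, 6.7) and ended near (6.3, 6.3).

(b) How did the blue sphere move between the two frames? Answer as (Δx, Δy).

(-0.6, 1.2)

From the two frames, the blue sphere sits at roughly (2.0, 1.7) before and (1.4, 2.9) after.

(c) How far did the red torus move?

1.9

The red torus moved from about (12.6, 5.8) to (11.8, 7.5), a distance of √(0.8² + 1.7²) ≈ 1.9.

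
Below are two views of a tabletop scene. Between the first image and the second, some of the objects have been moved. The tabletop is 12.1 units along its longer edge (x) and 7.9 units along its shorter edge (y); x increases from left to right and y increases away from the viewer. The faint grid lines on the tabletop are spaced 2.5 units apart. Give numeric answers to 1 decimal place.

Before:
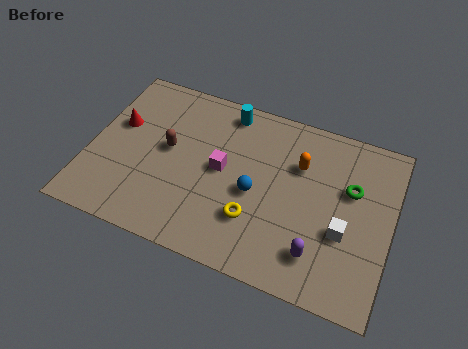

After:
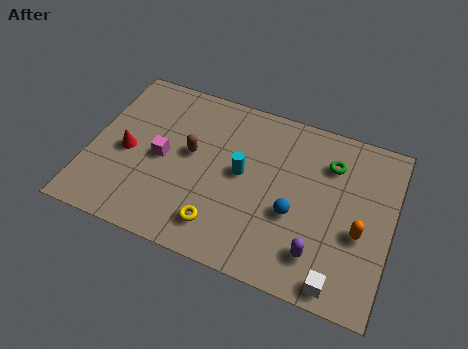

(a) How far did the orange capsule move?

3.4

The orange capsule moved from about (8.3, 5.4) to (10.9, 3.2), a distance of √(2.6² + 2.2²) ≈ 3.4.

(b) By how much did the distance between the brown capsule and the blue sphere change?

+0.8

The distance was about 3.7 in the first image and 4.5 in the second, so they moved 0.8 units further apart.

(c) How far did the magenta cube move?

2.4

The magenta cube moved from about (5.3, 4.1) to (2.9, 3.8), a distance of √(2.4² + 0.3²) ≈ 2.4.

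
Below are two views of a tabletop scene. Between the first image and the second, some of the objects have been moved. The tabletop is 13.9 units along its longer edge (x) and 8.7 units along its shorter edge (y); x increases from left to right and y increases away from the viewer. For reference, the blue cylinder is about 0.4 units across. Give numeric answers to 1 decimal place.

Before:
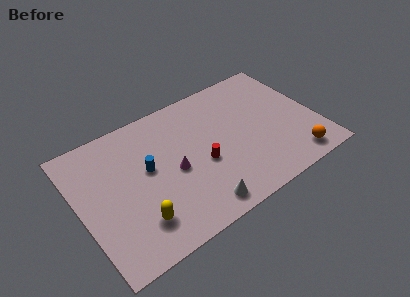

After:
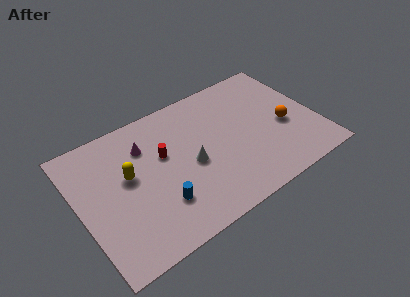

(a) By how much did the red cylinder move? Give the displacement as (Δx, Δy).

(-2.0, 1.7)

From the two frames, the red cylinder sits at roughly (7.0, 3.6) before and (5.0, 5.3) after.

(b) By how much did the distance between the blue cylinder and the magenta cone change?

+2.3

The distance was about 1.7 in the first image and 4.0 in the second, so they moved 2.3 units further apart.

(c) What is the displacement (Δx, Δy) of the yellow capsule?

(0.0, 3.0)

The yellow capsule was at about (2.9, 2.0) and moved to about (2.9, 5.0).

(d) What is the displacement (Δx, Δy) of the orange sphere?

(-0.1, 2.5)

The orange sphere was at about (12.1, 1.2) and moved to about (12.0, 3.7).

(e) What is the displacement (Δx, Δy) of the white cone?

(0.1, 2.8)

From the two frames, the white cone sits at roughly (6.3, 1.1) before and (6.4, 3.9) after.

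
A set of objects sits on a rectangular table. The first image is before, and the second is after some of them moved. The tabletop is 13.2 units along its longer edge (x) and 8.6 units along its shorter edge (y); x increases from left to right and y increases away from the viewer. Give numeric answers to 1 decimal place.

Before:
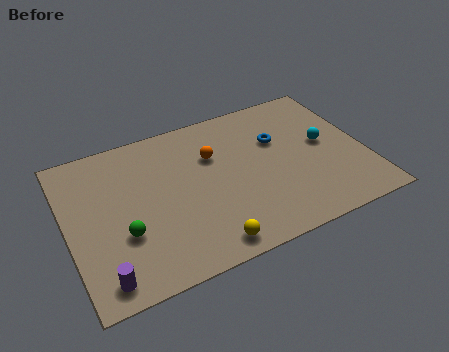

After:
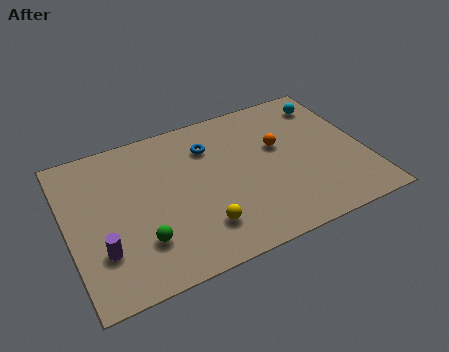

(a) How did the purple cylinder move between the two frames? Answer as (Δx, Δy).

(0.1, 1.4)

From the two frames, the purple cylinder sits at roughly (1.2, 1.1) before and (1.3, 2.5) after.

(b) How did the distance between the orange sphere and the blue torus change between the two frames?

+0.3

They were about 2.9 units apart before and 3.2 after — 0.3 units further apart.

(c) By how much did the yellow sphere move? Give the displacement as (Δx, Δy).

(-0.1, 1.0)

The yellow sphere started near (5.7, 1.0) and ended near (5.6, 2.0).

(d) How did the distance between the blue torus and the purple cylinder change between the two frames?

-2.9

The distance was about 9.4 in the first image and 6.5 in the second, so they moved 2.9 units closer together.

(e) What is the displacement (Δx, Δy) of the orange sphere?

(2.9, -0.6)

The orange sphere started near (6.6, 5.8) and ended near (9.5, 5.2).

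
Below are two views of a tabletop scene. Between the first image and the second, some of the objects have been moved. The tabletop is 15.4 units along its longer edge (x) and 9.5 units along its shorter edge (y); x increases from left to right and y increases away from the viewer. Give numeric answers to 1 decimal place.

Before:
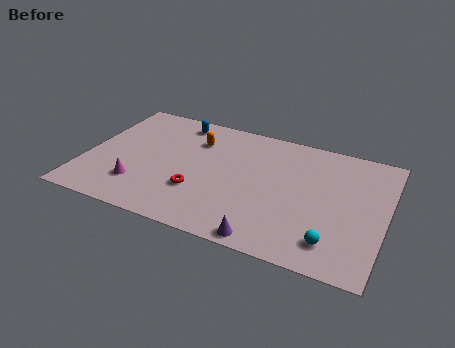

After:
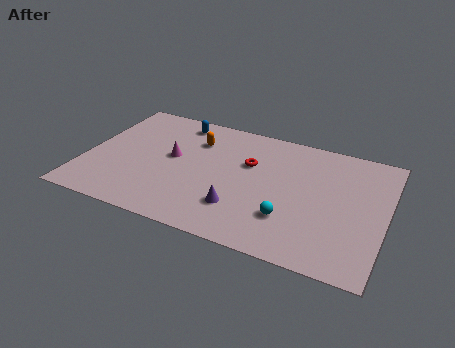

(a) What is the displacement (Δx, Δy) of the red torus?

(2.3, 3.1)

From the two frames, the red torus sits at roughly (6.0, 3.0) before and (8.3, 6.1) after.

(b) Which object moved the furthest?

the red torus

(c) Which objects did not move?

the blue capsule and the orange capsule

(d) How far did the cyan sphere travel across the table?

2.5

From (13.0, 1.8) to (10.7, 2.7), the cyan sphere covered √(2.3² + 0.9²) ≈ 2.5 units.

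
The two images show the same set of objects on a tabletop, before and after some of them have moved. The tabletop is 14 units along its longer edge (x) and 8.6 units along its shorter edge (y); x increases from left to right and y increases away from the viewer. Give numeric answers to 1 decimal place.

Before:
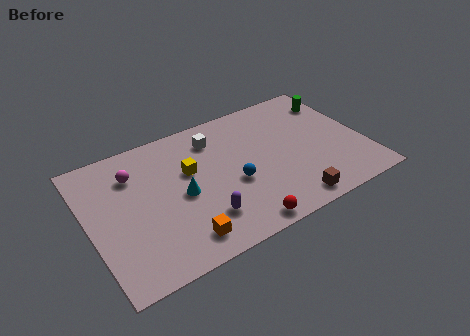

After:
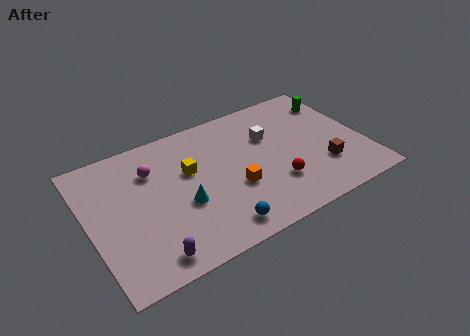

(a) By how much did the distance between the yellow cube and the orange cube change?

-1.1

Before: roughly 4.0 units apart; after: 2.9. That's 1.1 units closer together.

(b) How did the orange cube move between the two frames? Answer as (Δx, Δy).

(3.0, 1.8)

The orange cube started near (4.2, 1.4) and ended near (7.2, 3.2).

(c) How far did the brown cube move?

2.5

The brown cube was near (9.7, 1.0) before and (11.7, 2.5) after, so it travelled √(2.0² + 1.5²) ≈ 2.5 units.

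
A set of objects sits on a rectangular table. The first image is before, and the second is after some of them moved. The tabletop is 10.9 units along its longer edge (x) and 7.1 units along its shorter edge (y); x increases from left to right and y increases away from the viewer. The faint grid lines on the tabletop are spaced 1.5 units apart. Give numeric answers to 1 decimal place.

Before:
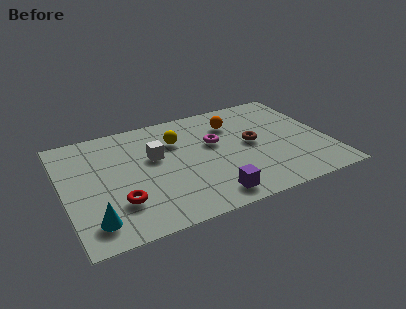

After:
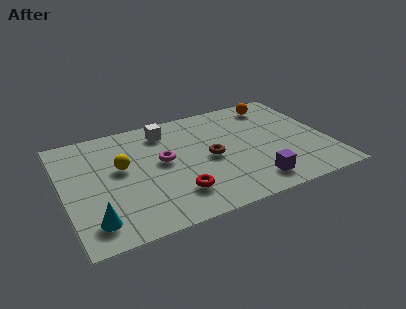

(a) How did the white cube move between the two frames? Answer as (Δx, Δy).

(0.6, 1.5)

The white cube started near (3.8, 4.3) and ended near (4.4, 5.8).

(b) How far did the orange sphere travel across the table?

2.0

From (7.2, 5.3) to (9.1, 6.0), the orange sphere covered √(1.9² + 0.7²) ≈ 2.0 units.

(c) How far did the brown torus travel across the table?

1.8

The brown torus was near (7.8, 3.7) before and (6.0, 3.4) after, so it travelled √(1.8² + 0.3²) ≈ 1.8 units.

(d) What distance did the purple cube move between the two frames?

1.8

The purple cube was near (5.7, 1.0) before and (7.5, 1.2) after, so it travelled √(1.8² + 0.2²) ≈ 1.8 units.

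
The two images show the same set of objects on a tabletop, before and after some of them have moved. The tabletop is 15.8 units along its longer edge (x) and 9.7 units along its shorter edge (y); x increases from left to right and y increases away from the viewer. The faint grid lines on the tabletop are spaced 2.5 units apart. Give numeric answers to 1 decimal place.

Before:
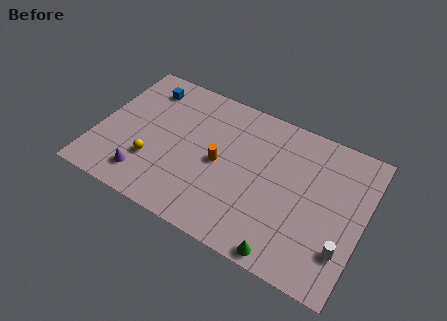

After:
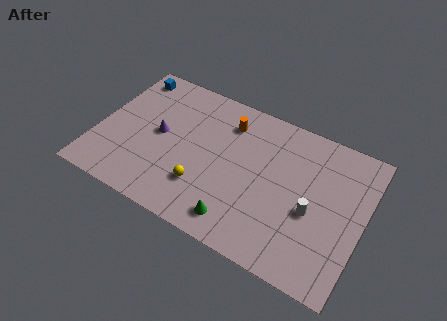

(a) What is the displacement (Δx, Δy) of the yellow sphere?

(3.1, -0.3)

The yellow sphere was at about (3.5, 3.0) and moved to about (6.6, 2.7).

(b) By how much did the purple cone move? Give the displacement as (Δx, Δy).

(0.4, 3.2)

The purple cone was at about (3.2, 1.8) and moved to about (3.6, 5.0).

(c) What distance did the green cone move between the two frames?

3.0

The green cone was near (11.8, 0.8) before and (8.9, 1.5) after, so it travelled √(2.9² + 0.7²) ≈ 3.0 units.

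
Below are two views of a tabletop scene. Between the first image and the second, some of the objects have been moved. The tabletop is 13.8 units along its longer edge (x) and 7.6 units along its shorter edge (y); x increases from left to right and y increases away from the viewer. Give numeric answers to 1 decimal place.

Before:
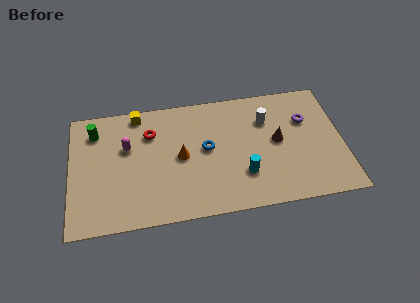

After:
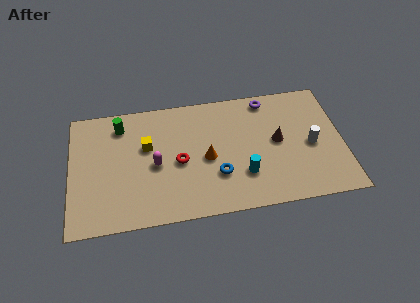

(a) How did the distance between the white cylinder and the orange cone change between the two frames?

+0.6

They were about 4.7 units apart before and 5.3 after — 0.6 units further apart.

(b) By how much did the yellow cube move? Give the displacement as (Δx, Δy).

(0.4, -2.1)

From the two frames, the yellow cube sits at roughly (3.5, 6.8) before and (3.9, 4.7) after.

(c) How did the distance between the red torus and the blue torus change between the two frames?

-0.9

The distance was about 3.1 in the first image and 2.2 in the second, so they moved 0.9 units closer together.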